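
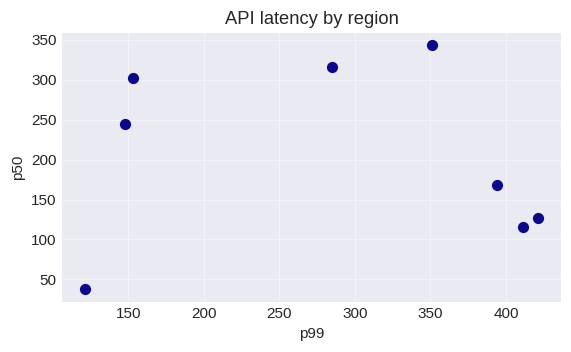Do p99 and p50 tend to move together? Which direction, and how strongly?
Points are roughly uncorrelated; weak (|r| ≈ 0.1).

no clear correlation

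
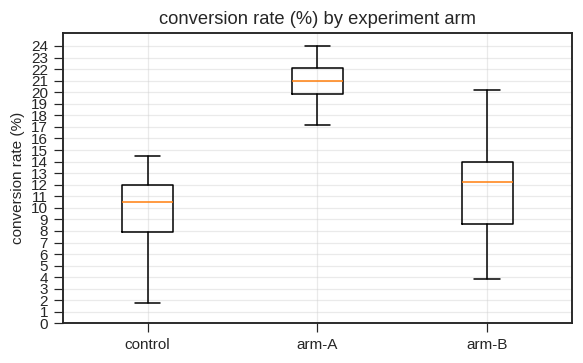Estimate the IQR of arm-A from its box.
Q3 ≈ 22, Q1 ≈ 20; IQR ≈ 2.

≈ 2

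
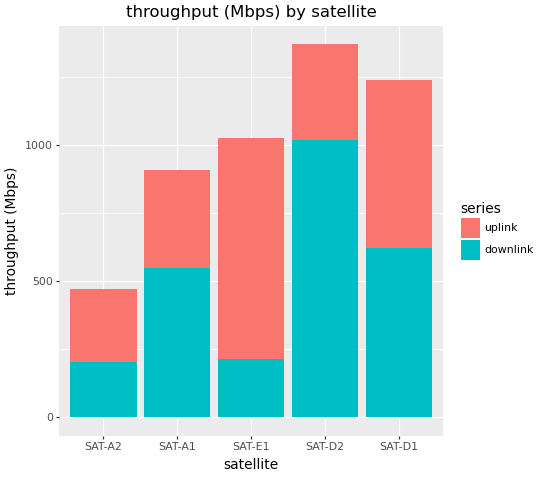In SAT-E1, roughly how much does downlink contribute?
≈ 200

downlink top ≈ 200, bottom ≈ 0; segment ≈ 200.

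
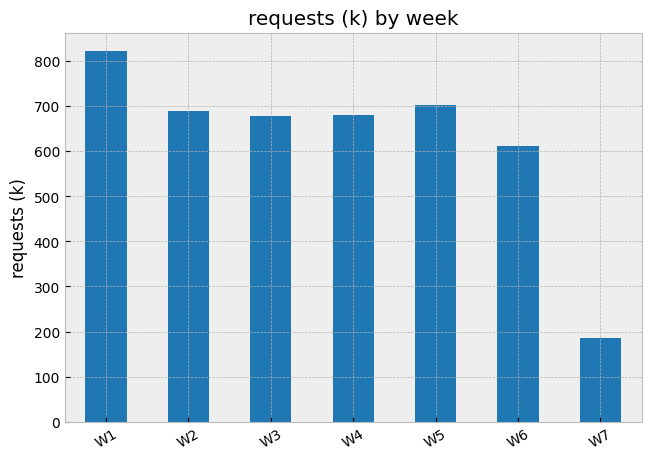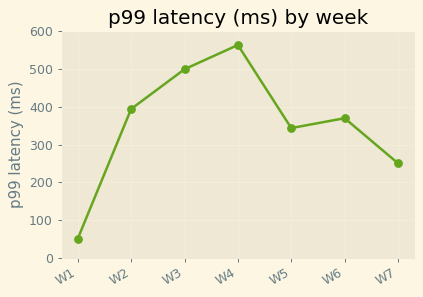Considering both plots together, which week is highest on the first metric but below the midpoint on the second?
Chart 2 median p99 latency (ms) ≈ 400; below-median weeks: W1, W5, W7. Among those, W1 has the highest requests (k) (≈ 800).

W1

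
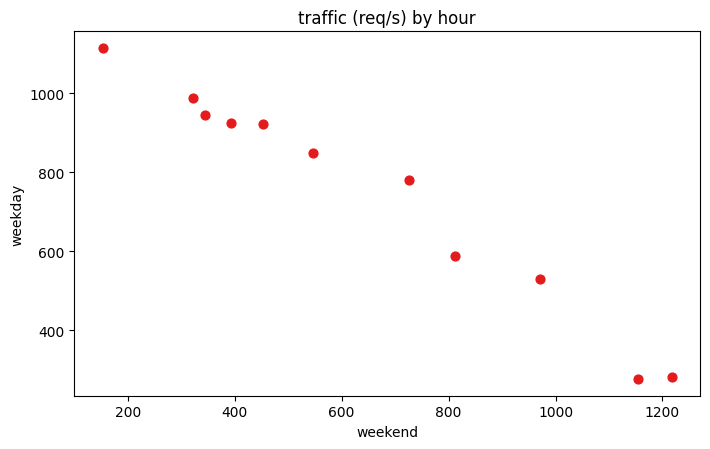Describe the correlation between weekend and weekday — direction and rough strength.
Points are negatively correlated; strong (|r| ≈ 1.0).

negative, strong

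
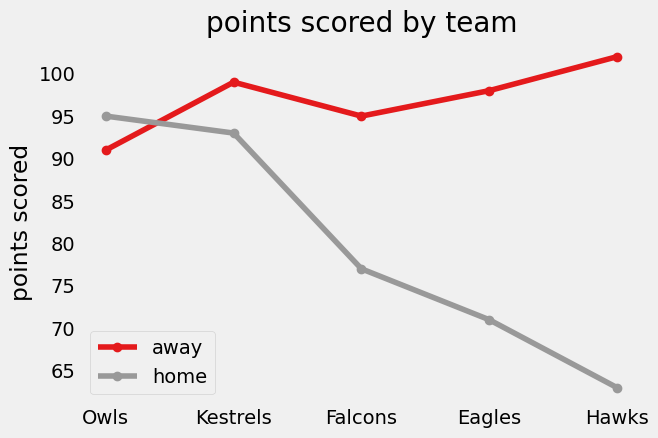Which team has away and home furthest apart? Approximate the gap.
Hawks, ≈ 35

Hawks: away ≈ 100, home ≈ 65 → gap ≈ 35. Next-largest (Eagles) is only ≈ 30.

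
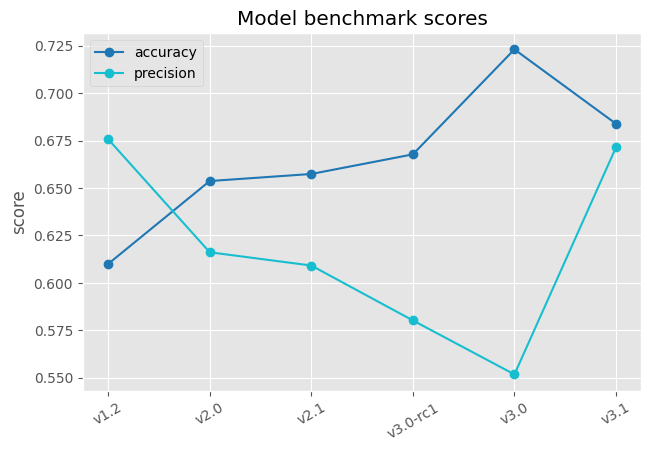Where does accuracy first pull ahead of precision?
v1.2: accuracy ≈ 0.60 vs precision ≈ 0.68 (not yet); v2.0: accuracy ≈ 0.66 vs precision ≈ 0.62 (first crossover).

v2.0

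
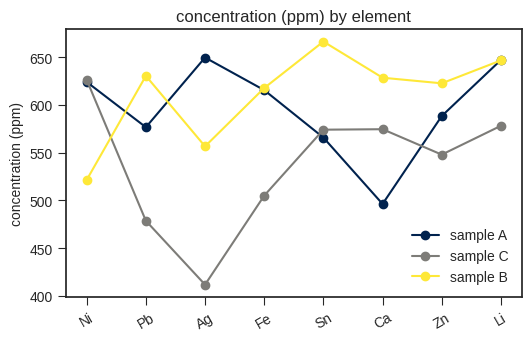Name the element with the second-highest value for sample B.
Li

Top 3 for sample B: Sn ≈ 675, Li ≈ 650, Pb ≈ 625.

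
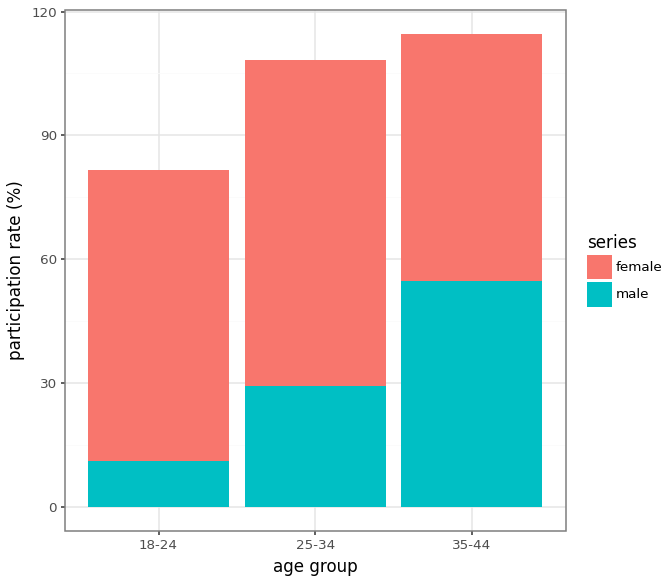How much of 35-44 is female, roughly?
female top ≈ 110, bottom ≈ 50; segment ≈ 60.

≈ 60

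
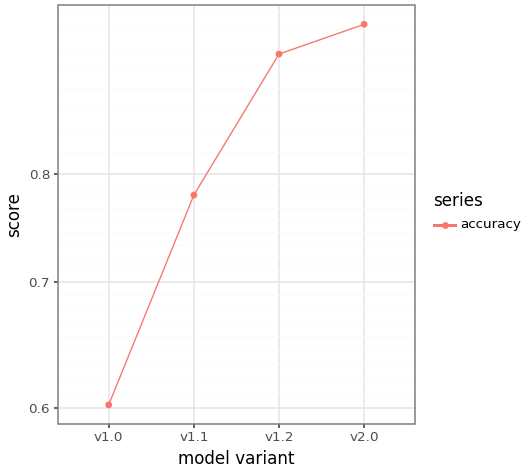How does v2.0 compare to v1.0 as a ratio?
v2.0 ≈ 0.95, v1.0 ≈ 0.60; 0.95/0.60 ≈ 1.58.

≈ 1.58×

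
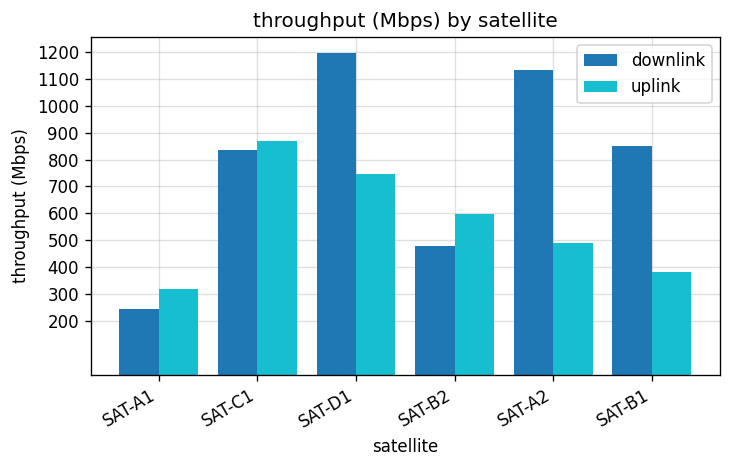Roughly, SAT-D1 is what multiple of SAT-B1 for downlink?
SAT-D1 ≈ 1200, SAT-B1 ≈ 900; 1200/900 ≈ 1.33.

≈ 1.33×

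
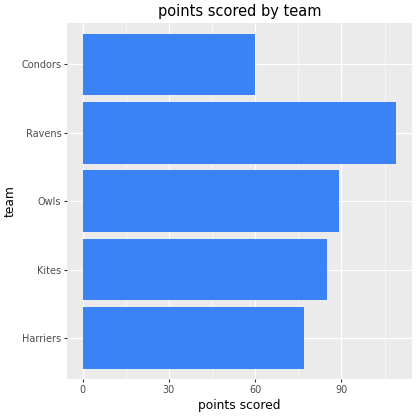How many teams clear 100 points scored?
1

Above 100: Ravens.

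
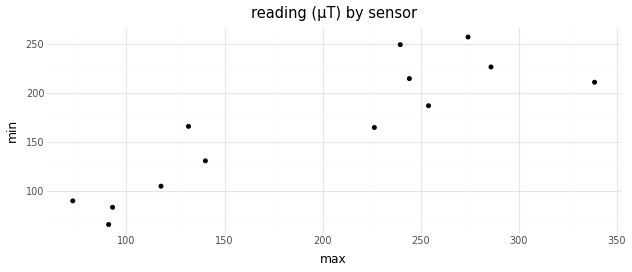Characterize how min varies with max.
Points are positively correlated; strong (|r| ≈ 0.9).

positive, strong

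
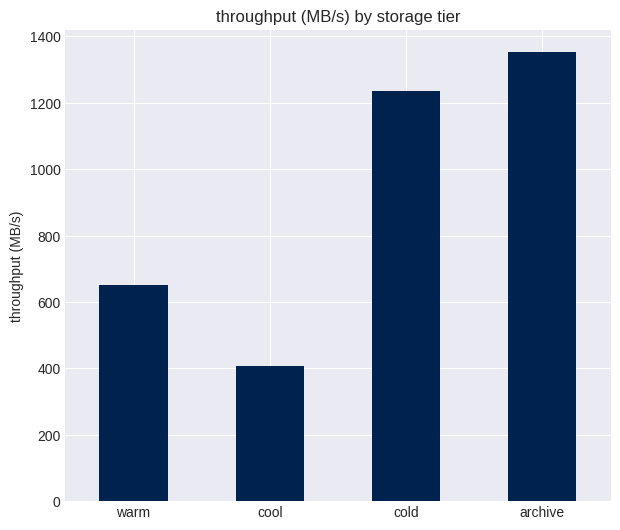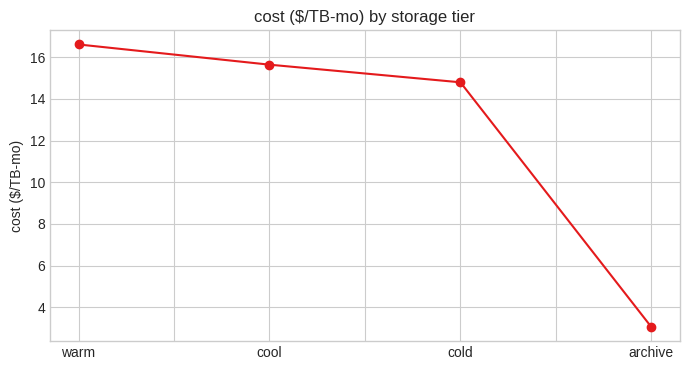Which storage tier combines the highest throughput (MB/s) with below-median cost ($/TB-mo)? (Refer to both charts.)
Chart 2 median cost ($/TB-mo) ≈ 16; below-median storage tiers: cold, archive. Among those, archive has the highest throughput (MB/s) (≈ 1400).

archive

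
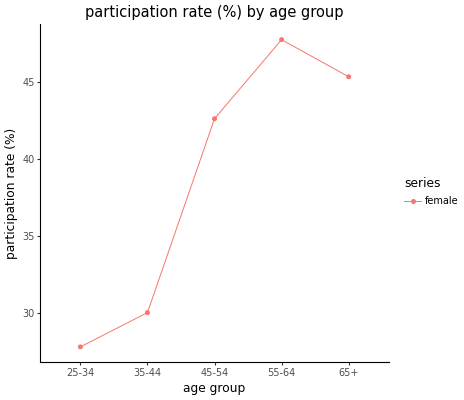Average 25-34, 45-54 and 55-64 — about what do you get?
≈ 39

(28 + 42 + 48) / 3 ≈ 39.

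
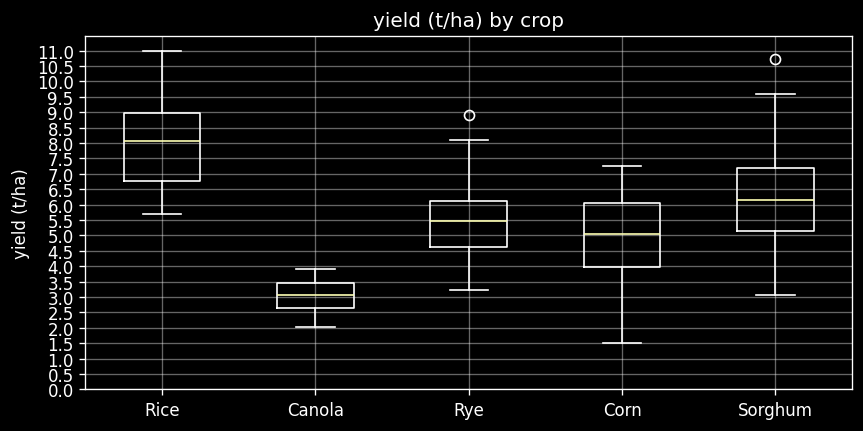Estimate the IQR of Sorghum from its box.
≈ 2.0

Q3 ≈ 7.0, Q1 ≈ 5.0; IQR ≈ 2.0.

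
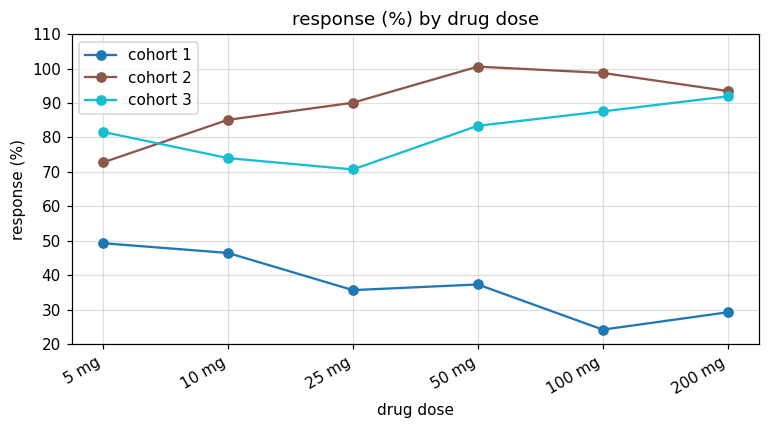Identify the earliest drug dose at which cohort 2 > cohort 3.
10 mg

5 mg: cohort 2 ≈ 70 vs cohort 3 ≈ 80 (not yet); 10 mg: cohort 2 ≈ 90 vs cohort 3 ≈ 70 (first crossover).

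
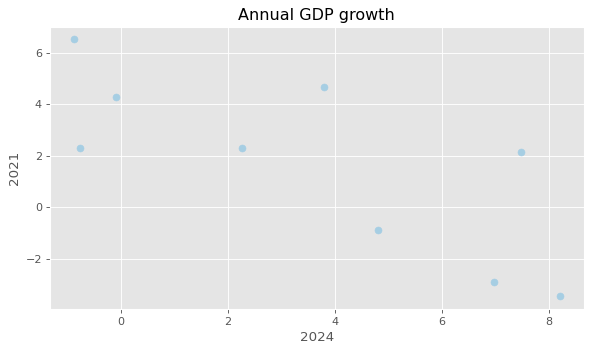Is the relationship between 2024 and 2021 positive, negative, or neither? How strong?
negative, strong

Points are negatively correlated; strong (|r| ≈ 0.8).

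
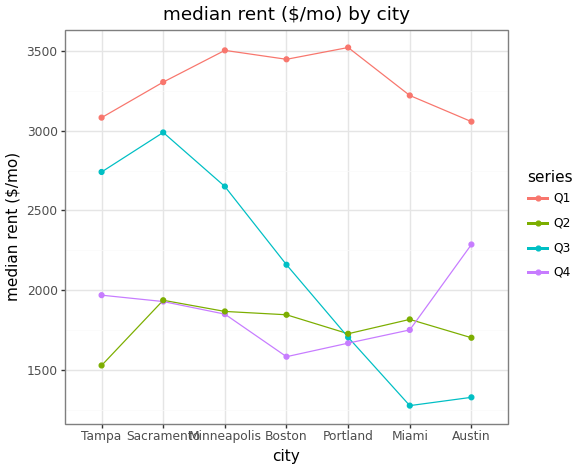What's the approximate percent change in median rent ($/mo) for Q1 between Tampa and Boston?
≈ +13.3%

Tampa ≈ 3000, Boston ≈ 3400; (3400 − 3000) / 3000 ≈ +13.3%.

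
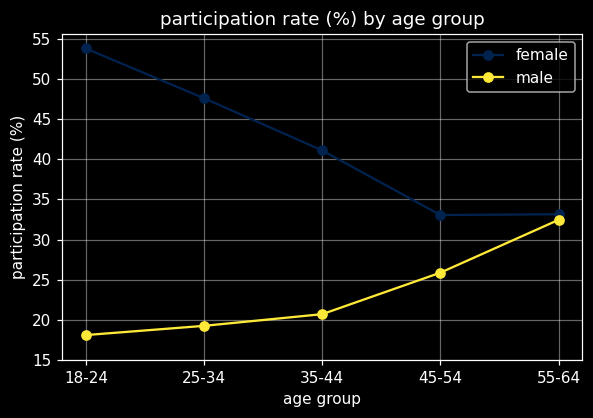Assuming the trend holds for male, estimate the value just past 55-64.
Last three: 20, 25, 30 → slope ≈ 5/step → next ≈ 35.

≈ 35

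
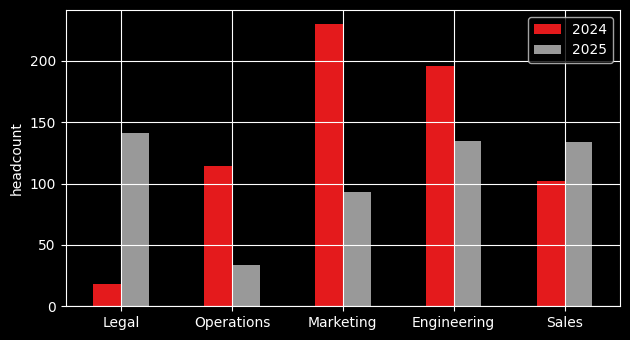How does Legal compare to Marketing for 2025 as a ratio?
Legal ≈ 140, Marketing ≈ 100; 140/100 ≈ 1.4.

≈ 1.4×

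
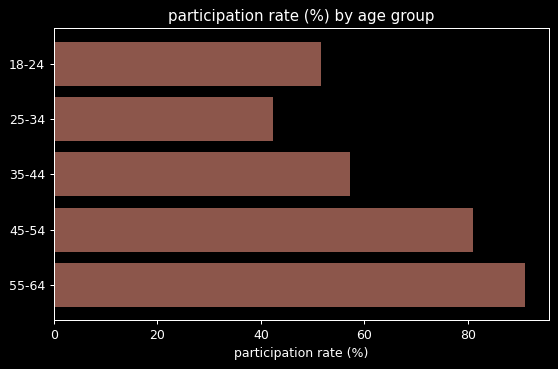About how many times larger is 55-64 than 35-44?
≈ 1.5×

55-64 ≈ 90, 35-44 ≈ 60; 90/60 ≈ 1.5.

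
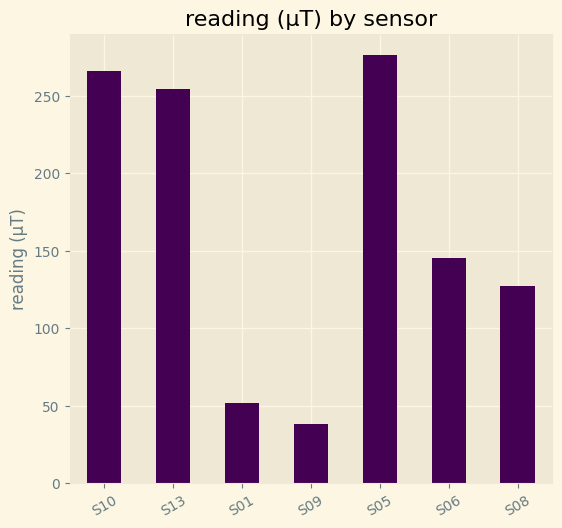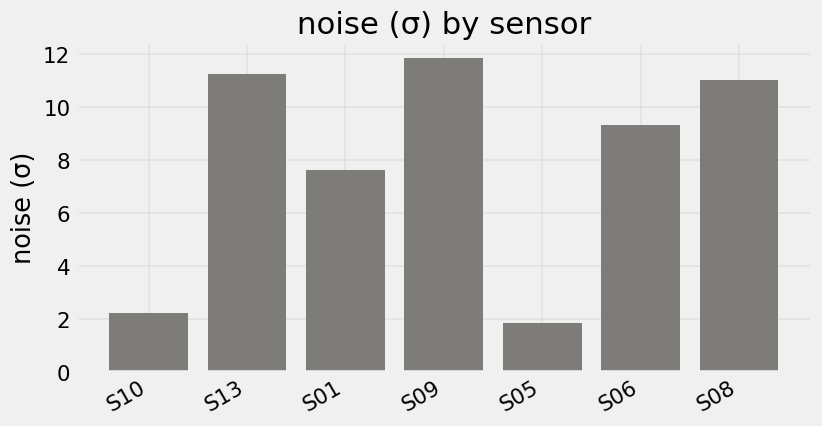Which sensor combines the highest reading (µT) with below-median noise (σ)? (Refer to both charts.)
Chart 2 median noise (σ) ≈ 10; below-median sensors: S10, S01, S05. Among those, S05 has the highest reading (µT) (≈ 300).

S05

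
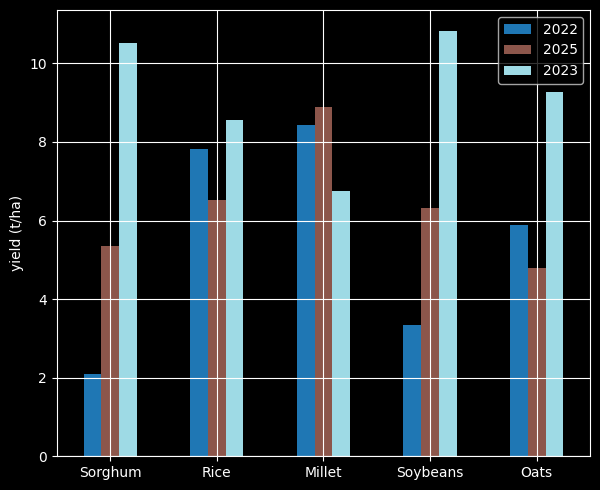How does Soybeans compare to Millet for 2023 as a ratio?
Soybeans ≈ 11, Millet ≈ 7; 11/7 ≈ 1.57.

≈ 1.57×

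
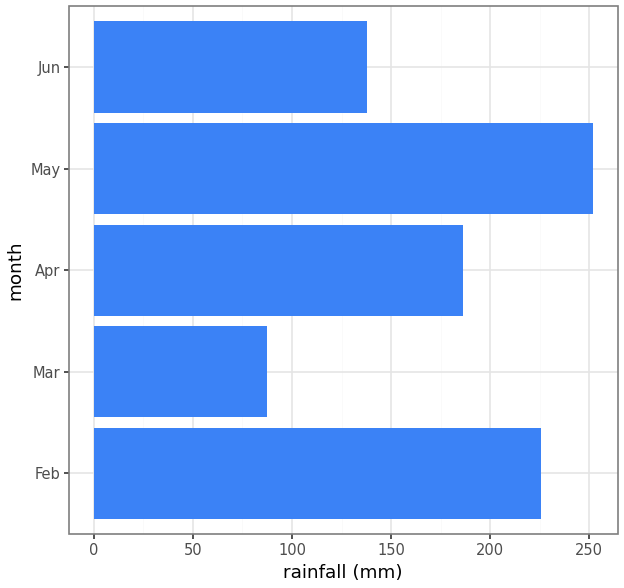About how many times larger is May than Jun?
May ≈ 250, Jun ≈ 150; 250/150 ≈ 1.67.

≈ 1.67×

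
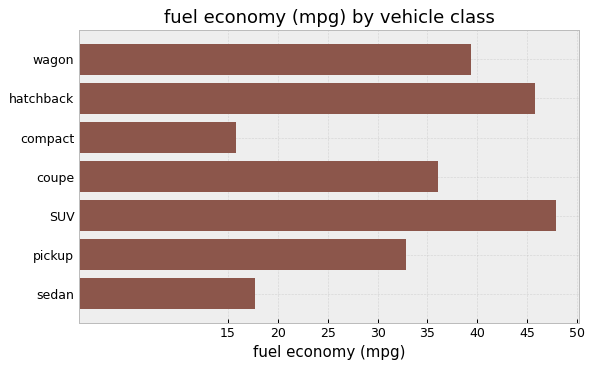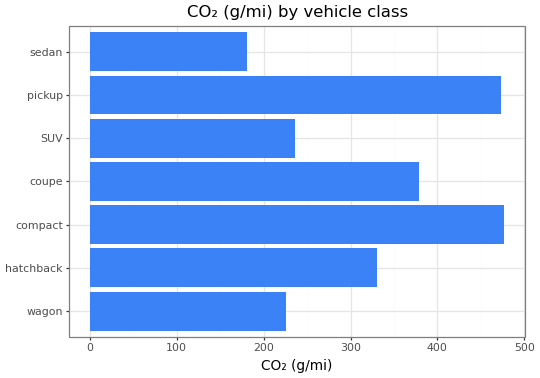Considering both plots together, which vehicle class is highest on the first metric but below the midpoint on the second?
SUV

Chart 2 median CO₂ (g/mi) ≈ 350; below-median vehicle classes: wagon, SUV, sedan. Among those, SUV has the highest fuel economy (mpg) (≈ 50).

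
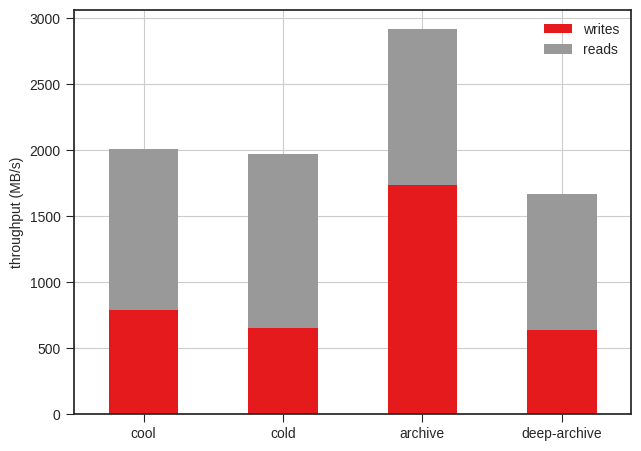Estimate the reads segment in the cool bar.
≈ 1000

reads top ≈ 2000, bottom ≈ 1000; segment ≈ 1000.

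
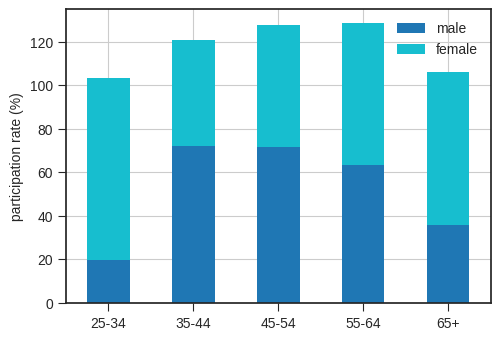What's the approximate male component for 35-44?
≈ 80

male top ≈ 80, bottom ≈ 0; segment ≈ 80.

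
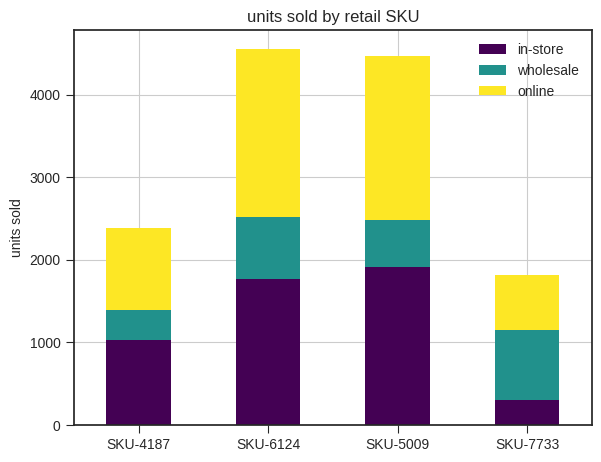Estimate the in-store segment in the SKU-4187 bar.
in-store top ≈ 1000, bottom ≈ 0; segment ≈ 1000.

≈ 1000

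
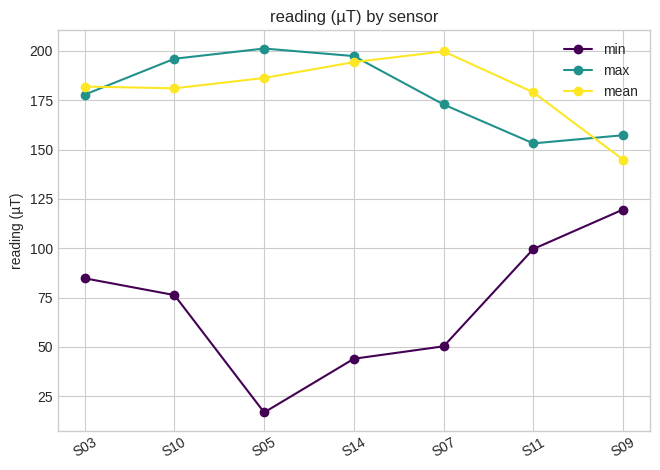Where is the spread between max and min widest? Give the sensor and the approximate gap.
S05, ≈ 180 µT

S05: max ≈ 200, min ≈ 20 → gap ≈ 180. Next-largest (S14) is only ≈ 160.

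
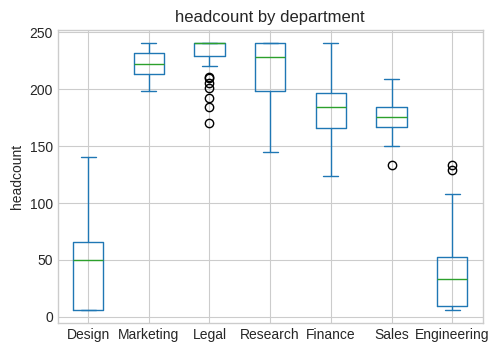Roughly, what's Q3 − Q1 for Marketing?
≈ 20

Q3 ≈ 240, Q1 ≈ 220; IQR ≈ 20.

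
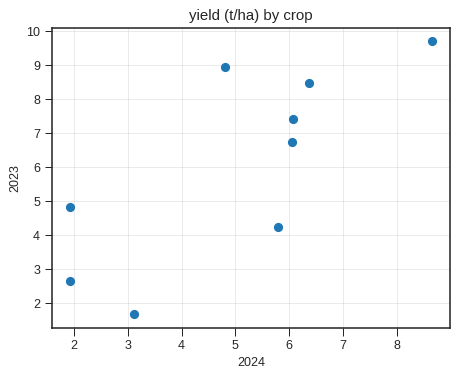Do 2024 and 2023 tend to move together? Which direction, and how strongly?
positive, strong

Points are positively correlated; strong (|r| ≈ 0.8).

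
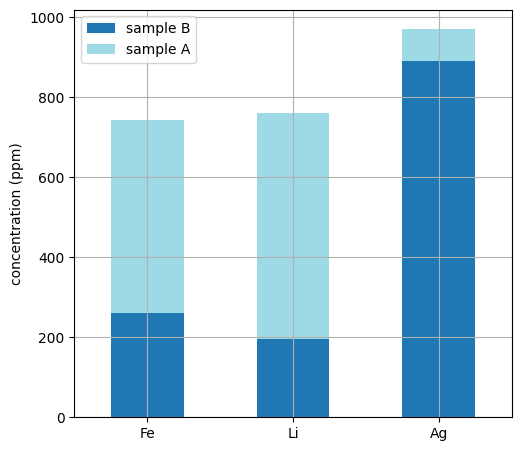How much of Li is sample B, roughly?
≈ 200

sample B top ≈ 200, bottom ≈ 0; segment ≈ 200.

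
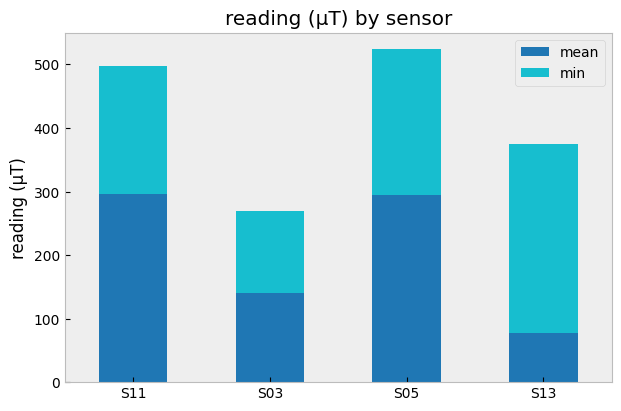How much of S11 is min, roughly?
≈ 200

min top ≈ 500, bottom ≈ 300; segment ≈ 200.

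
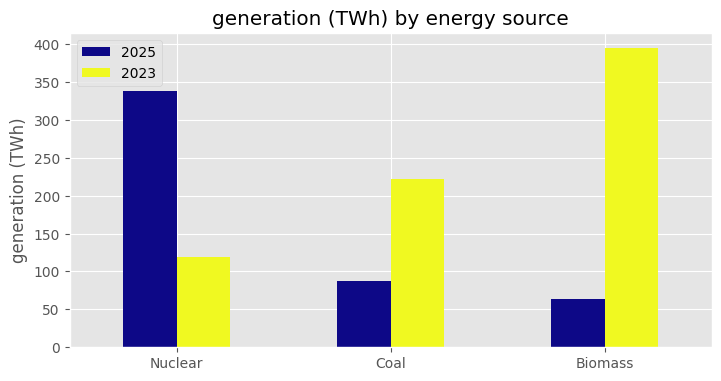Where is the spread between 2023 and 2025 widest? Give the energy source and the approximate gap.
Biomass: 2023 ≈ 400, 2025 ≈ 50 → gap ≈ 350. Next-largest (Nuclear) is only ≈ 250.

Biomass, ≈ 350 TWh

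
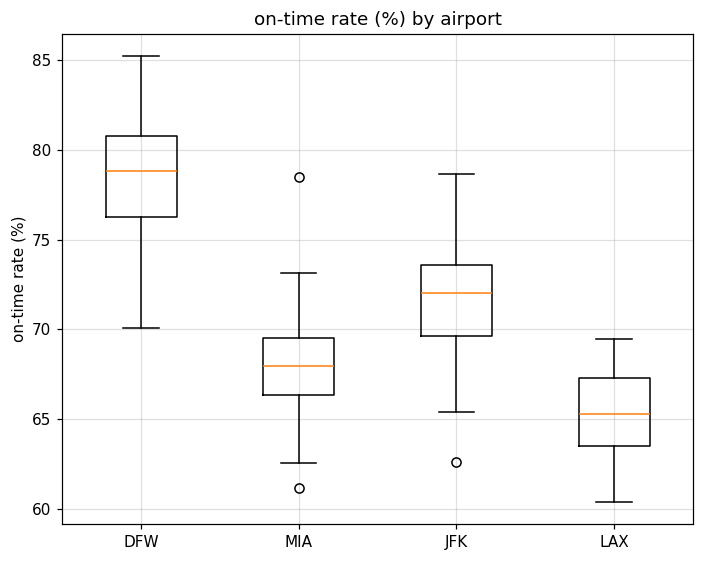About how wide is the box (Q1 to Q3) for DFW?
≈ 4

Q3 ≈ 80, Q1 ≈ 76; IQR ≈ 4.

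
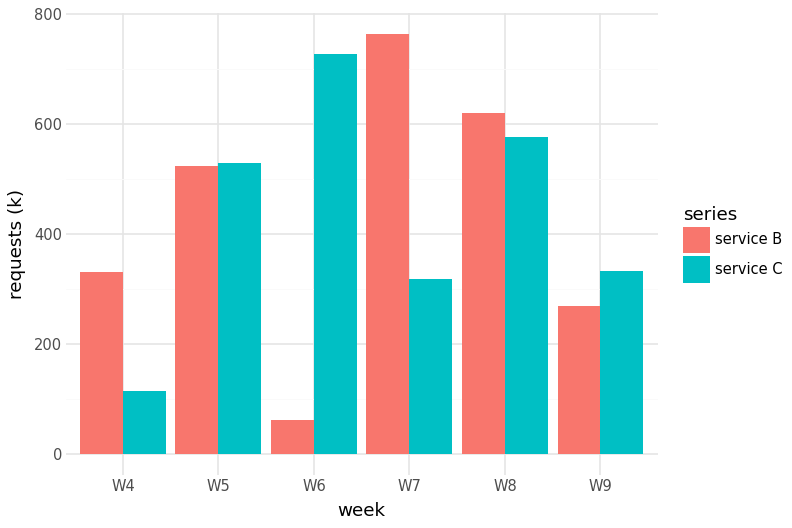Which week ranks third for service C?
W5

Top 4 for service C: W6 ≈ 700, W8 ≈ 600, W5 ≈ 500, W9 ≈ 300.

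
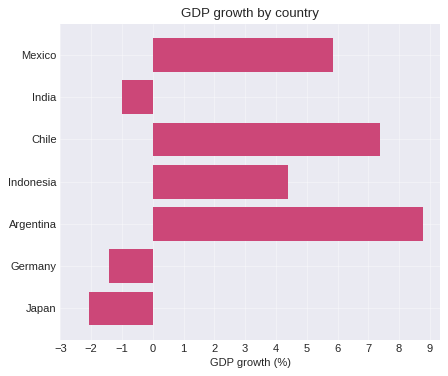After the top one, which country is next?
Chile

Top 3: Argentina ≈ 9, Chile ≈ 7, Mexico ≈ 6.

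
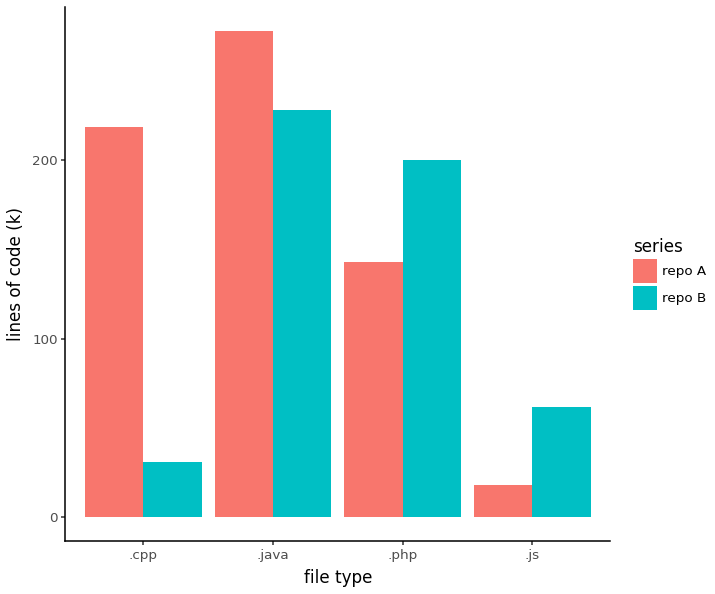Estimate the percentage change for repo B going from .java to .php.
≈ -11.1%

.java ≈ 225, .php ≈ 200; (200 − 225) / 225 ≈ -11.1%.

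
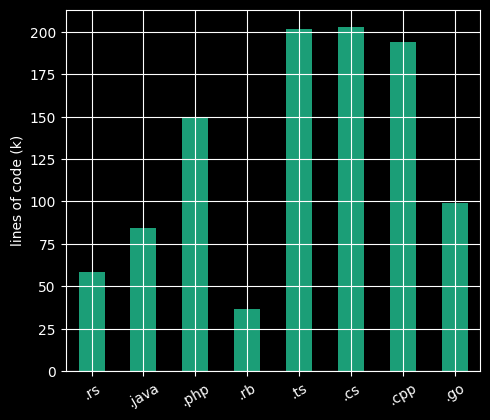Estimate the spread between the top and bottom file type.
Max .cs ≈ 200, min .rb ≈ 40; range ≈ 160.

≈ 160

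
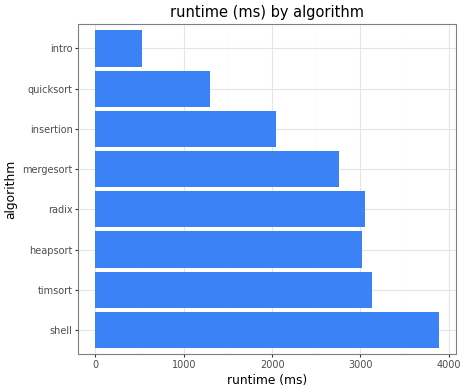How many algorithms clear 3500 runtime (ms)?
Above 3500: shell.

1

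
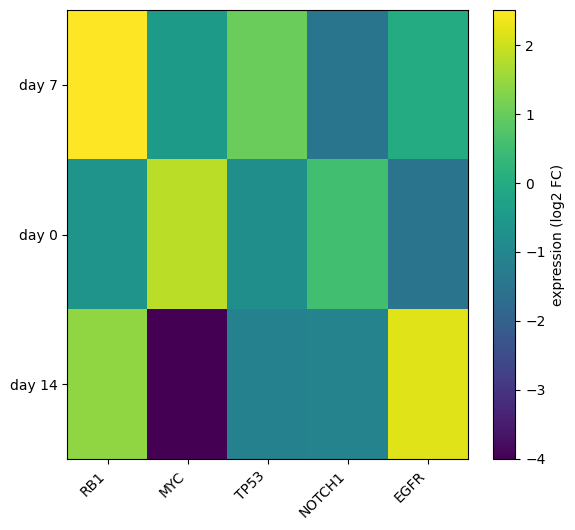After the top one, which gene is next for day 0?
NOTCH1

Top 3 for day 0: MYC ≈ 2, NOTCH1 ≈ 1, RB1 ≈ -1.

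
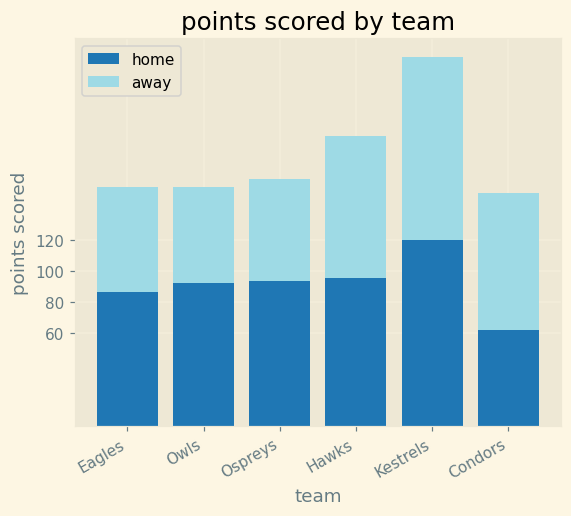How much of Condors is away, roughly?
away top ≈ 160, bottom ≈ 60; segment ≈ 100.

≈ 100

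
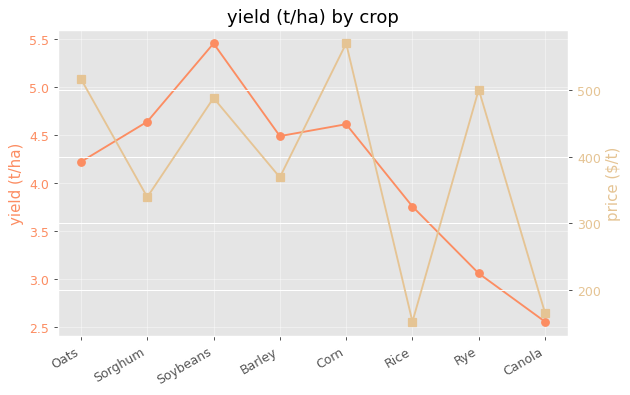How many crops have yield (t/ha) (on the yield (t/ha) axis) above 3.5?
Above 3.5: Oats, Sorghum, Soybeans, Barley, Corn, Rice.

6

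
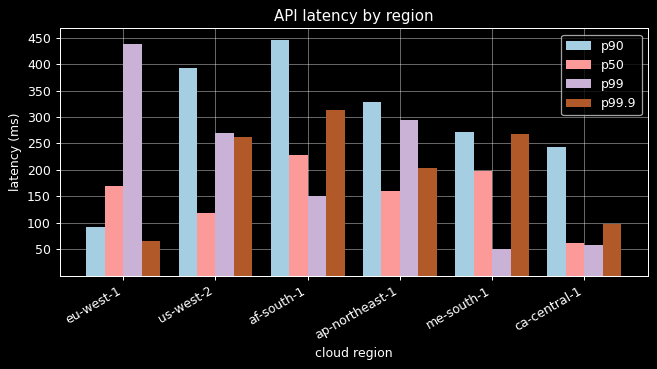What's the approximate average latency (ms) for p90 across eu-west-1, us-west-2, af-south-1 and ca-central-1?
(100 + 400 + 450 + 250) / 4 ≈ 300.

≈ 300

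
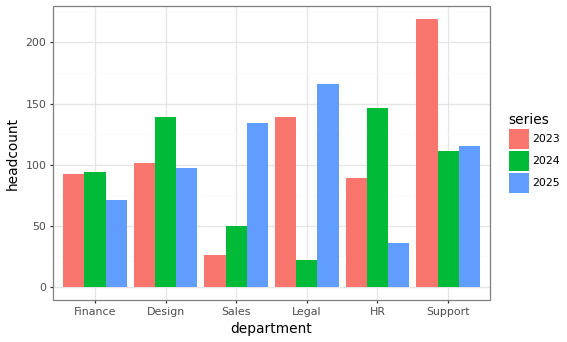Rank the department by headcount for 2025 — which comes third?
Top 4 for 2025: Legal ≈ 160, Sales ≈ 140, Support ≈ 120, Design ≈ 100.

Support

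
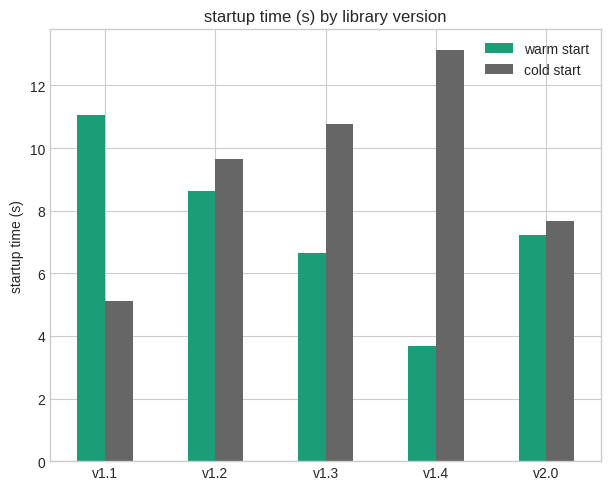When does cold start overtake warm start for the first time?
v1.1: cold start ≈ 6 vs warm start ≈ 12 (not yet); v1.2: cold start ≈ 10 vs warm start ≈ 8 (first crossover).

v1.2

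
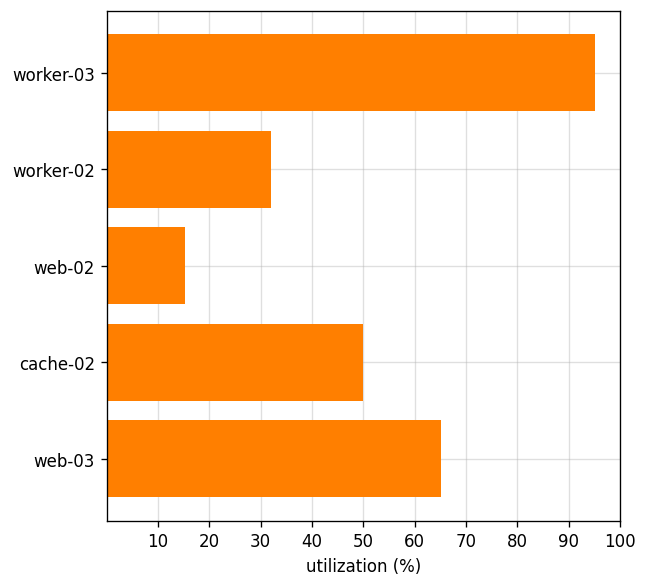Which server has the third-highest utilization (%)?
cache-02

Top 4: worker-03 ≈ 100, web-03 ≈ 70, cache-02 ≈ 50, worker-02 ≈ 30.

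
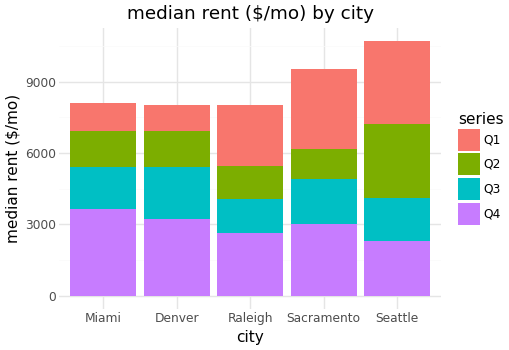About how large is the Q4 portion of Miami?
≈ 4000

Q4 top ≈ 4000, bottom ≈ 0; segment ≈ 4000.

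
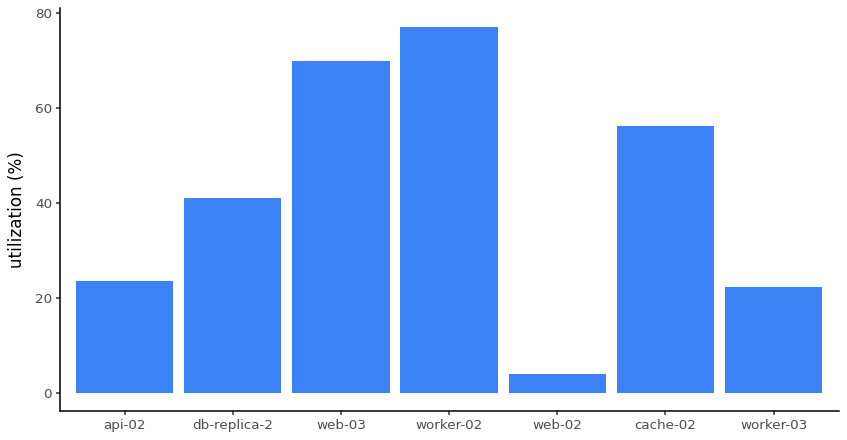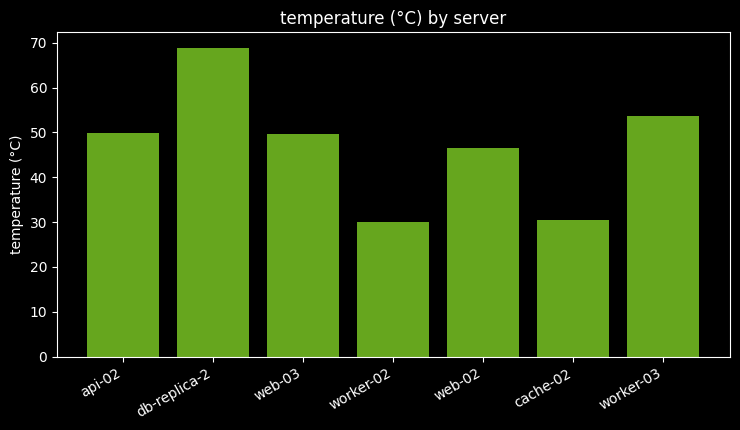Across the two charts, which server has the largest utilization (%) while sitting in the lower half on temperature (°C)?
worker-02

Chart 2 median temperature (°C) ≈ 50; below-median servers: worker-02, web-02, cache-02. Among those, worker-02 has the highest utilization (%) (≈ 80).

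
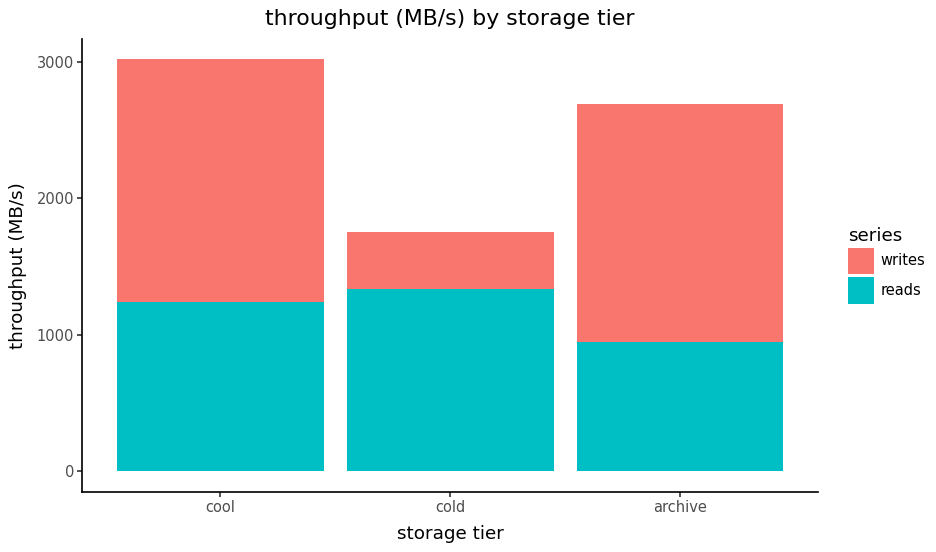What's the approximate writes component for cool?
writes top ≈ 3000, bottom ≈ 1000; segment ≈ 2000.

≈ 2000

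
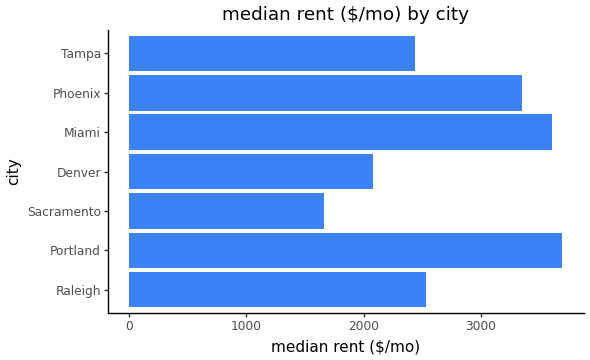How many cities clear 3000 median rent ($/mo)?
3

Above 3000: Portland, Miami, Phoenix.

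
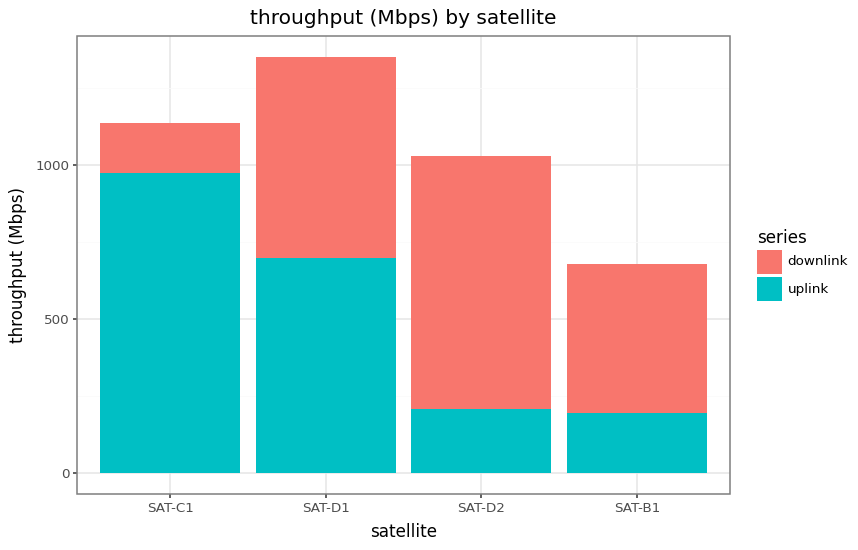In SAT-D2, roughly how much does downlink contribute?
downlink top ≈ 1000, bottom ≈ 200; segment ≈ 800.

≈ 800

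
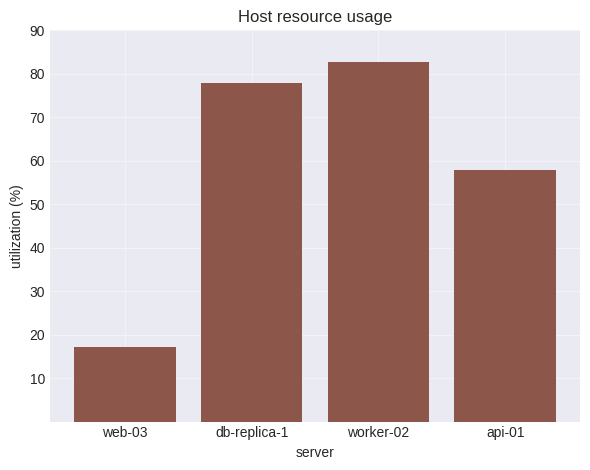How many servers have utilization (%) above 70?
2

Above 70: db-replica-1, worker-02.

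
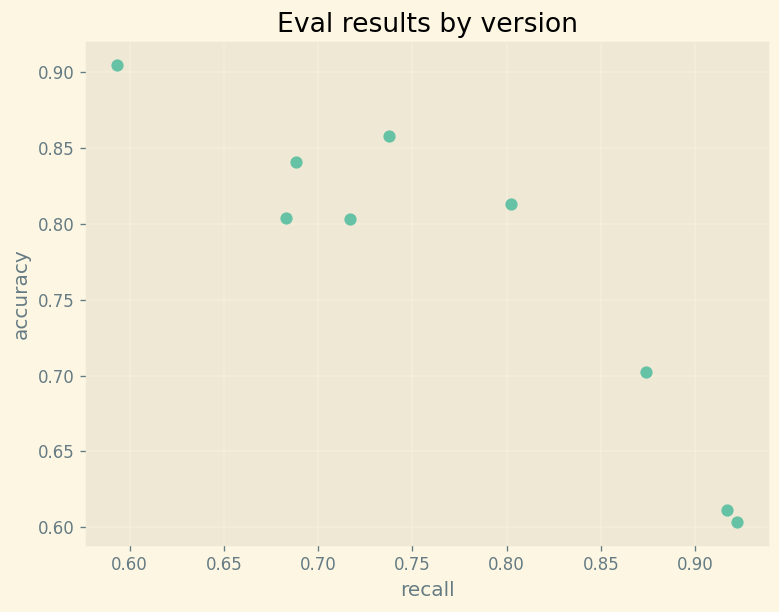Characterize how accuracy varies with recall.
negative, strong

Points are negatively correlated; strong (|r| ≈ 0.9).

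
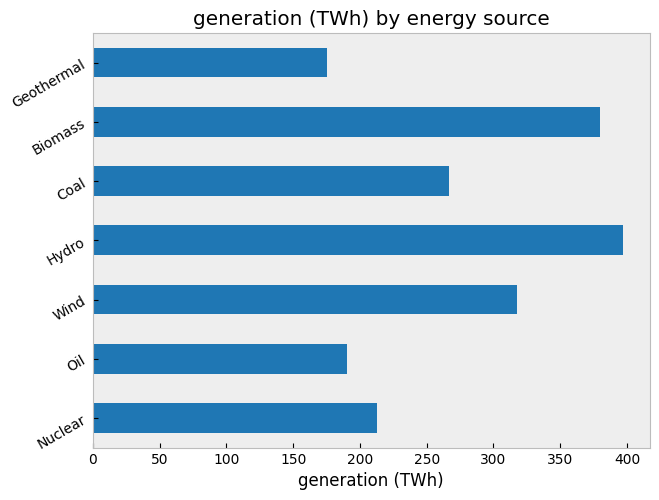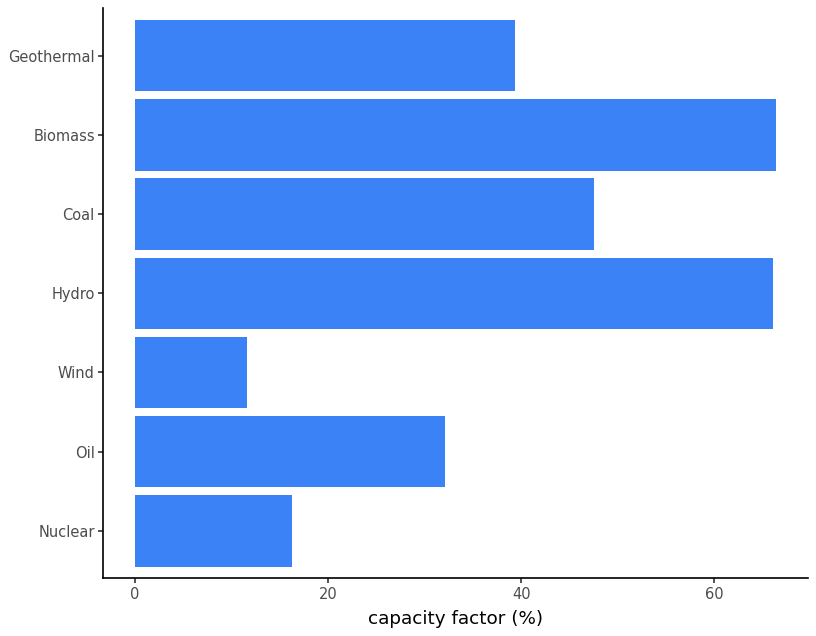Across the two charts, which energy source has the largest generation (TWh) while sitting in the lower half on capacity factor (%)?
Wind

Chart 2 median capacity factor (%) ≈ 40; below-median energy sources: Nuclear, Oil, Wind. Among those, Wind has the highest generation (TWh) (≈ 300).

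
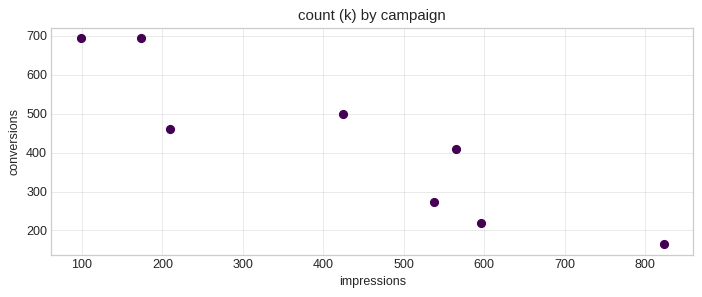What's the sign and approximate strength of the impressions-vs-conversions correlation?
negative, strong

Points are negatively correlated; strong (|r| ≈ 0.9).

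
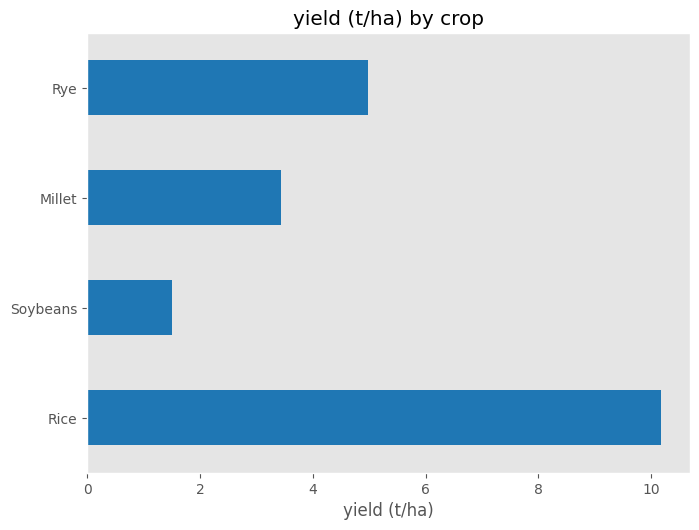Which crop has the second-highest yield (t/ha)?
Rye

Top 3: Rice ≈ 10, Rye ≈ 5, Millet ≈ 3.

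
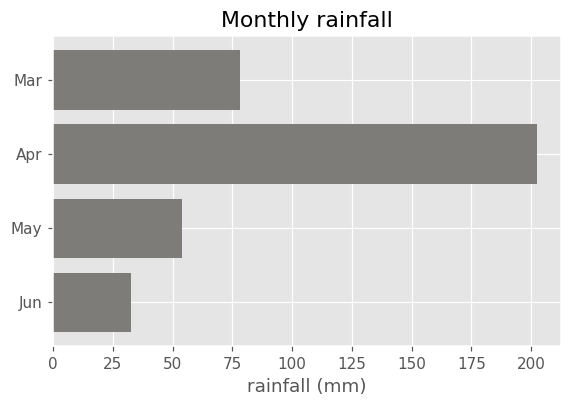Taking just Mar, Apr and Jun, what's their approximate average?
(80 + 200 + 40) / 3 ≈ 107.

≈ 107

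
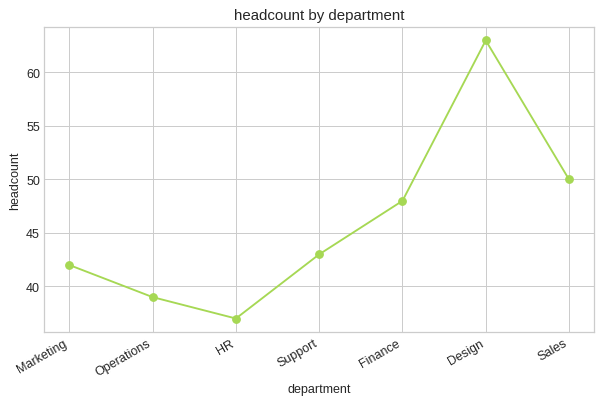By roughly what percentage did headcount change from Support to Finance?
≈ +11.1%

Support ≈ 45, Finance ≈ 50; (50 − 45) / 45 ≈ +11.1%.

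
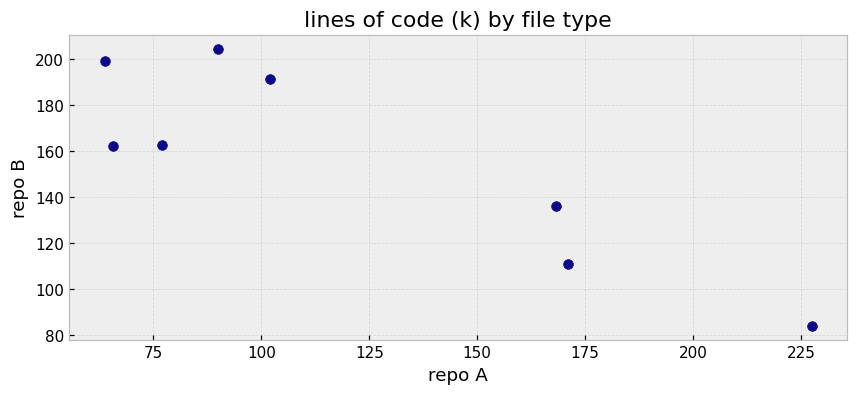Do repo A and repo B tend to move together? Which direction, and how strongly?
Points are negatively correlated; strong (|r| ≈ 0.9).

negative, strong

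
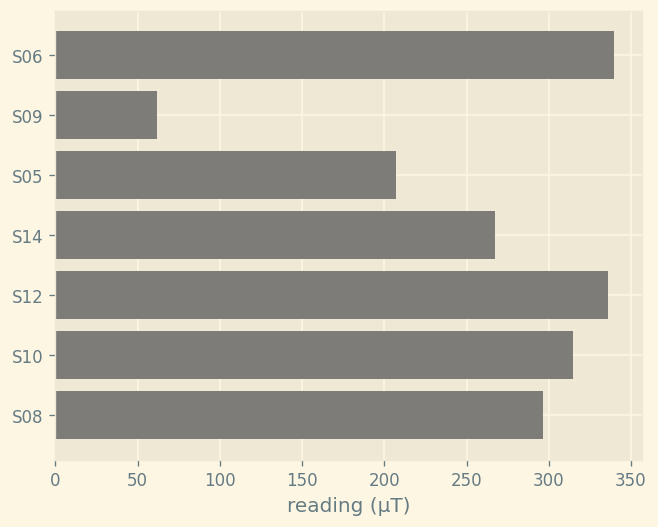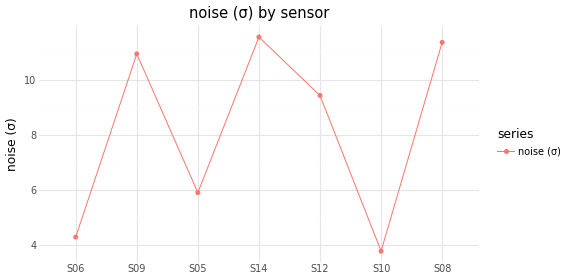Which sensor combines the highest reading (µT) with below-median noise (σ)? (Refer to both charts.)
S06

Chart 2 median noise (σ) ≈ 10; below-median sensors: S06, S05, S10. Among those, S06 has the highest reading (µT) (≈ 350).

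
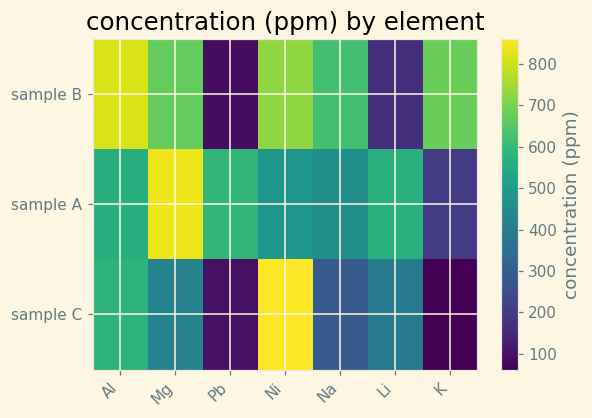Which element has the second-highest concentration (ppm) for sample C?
Al

Top 3 for sample C: Ni ≈ 900, Al ≈ 600, Mg ≈ 400.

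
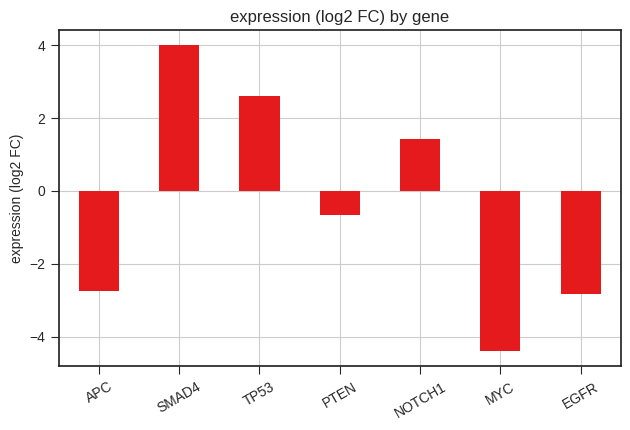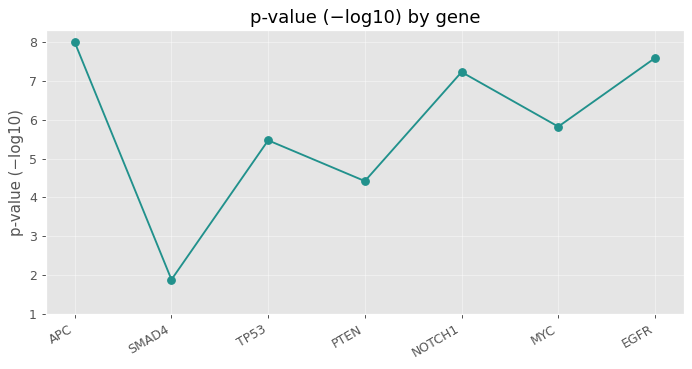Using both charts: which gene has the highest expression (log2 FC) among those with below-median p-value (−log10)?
SMAD4

Chart 2 median p-value (−log10) ≈ 6; below-median genes: SMAD4, TP53, PTEN. Among those, SMAD4 has the highest expression (log2 FC) (≈ 4).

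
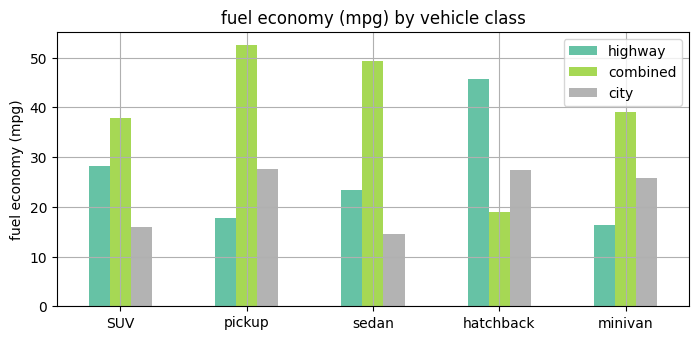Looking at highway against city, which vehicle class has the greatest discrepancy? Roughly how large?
hatchback, ≈ 20 mpg

hatchback: highway ≈ 45, city ≈ 25 → gap ≈ 20. Next-largest (SUV) is only ≈ 15.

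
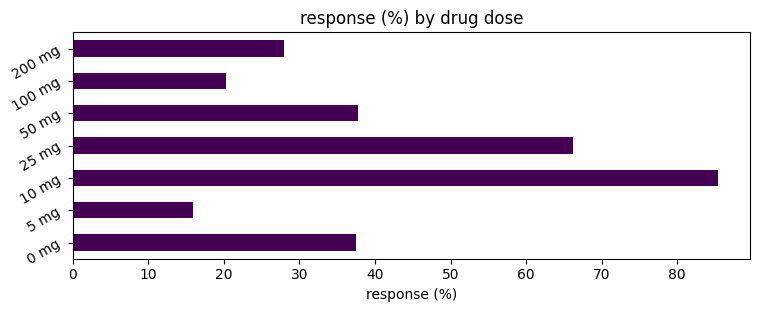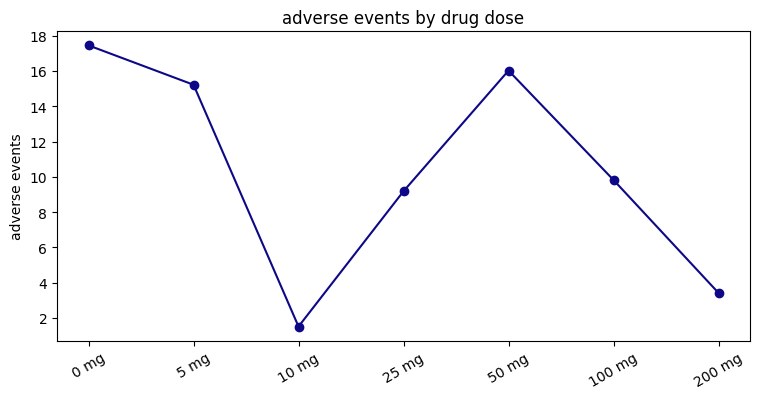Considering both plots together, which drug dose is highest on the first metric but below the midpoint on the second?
10 mg

Chart 2 median adverse events ≈ 10; below-median drug doses: 10 mg, 25 mg, 200 mg. Among those, 10 mg has the highest response (%) (≈ 90).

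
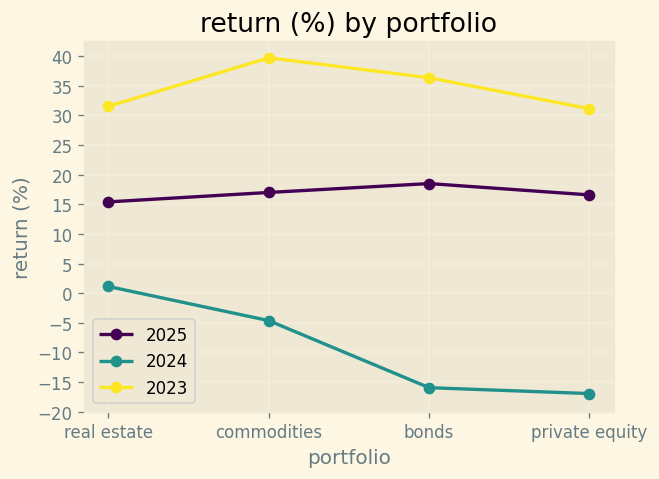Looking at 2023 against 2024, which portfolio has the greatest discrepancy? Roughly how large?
bonds: 2023 ≈ 35, 2024 ≈ -15 → gap ≈ 50. Next-largest (private equity) is only ≈ 45.

bonds, ≈ 50 %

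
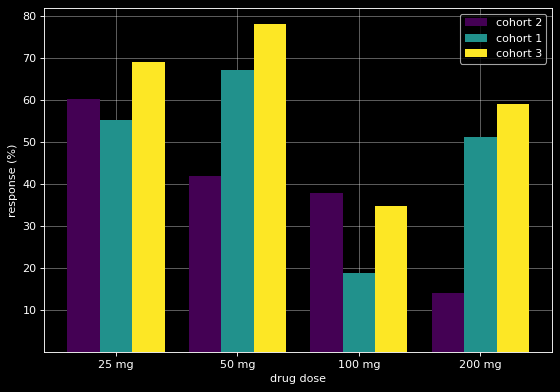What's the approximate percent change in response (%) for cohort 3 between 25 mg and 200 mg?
≈ -14.3%

25 mg ≈ 70, 200 mg ≈ 60; (60 − 70) / 70 ≈ -14.3%.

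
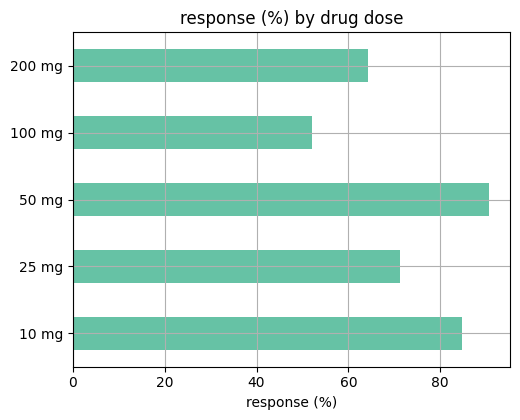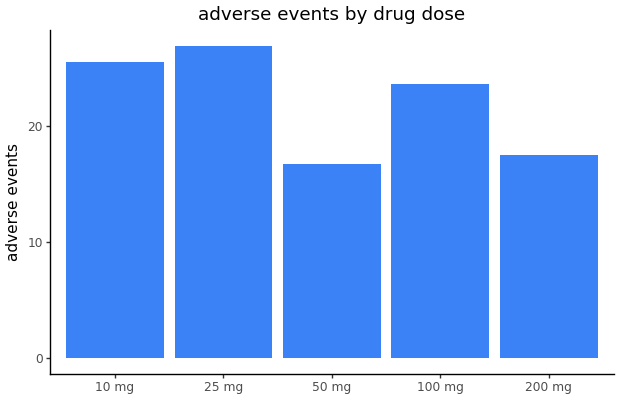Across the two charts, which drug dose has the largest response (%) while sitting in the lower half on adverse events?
50 mg

Chart 2 median adverse events ≈ 25; below-median drug doses: 50 mg, 200 mg. Among those, 50 mg has the highest response (%) (≈ 90).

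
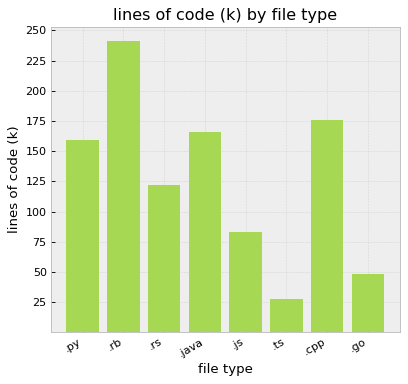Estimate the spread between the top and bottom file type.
Max .rb ≈ 250, min .ts ≈ 25; range ≈ 225.

≈ 225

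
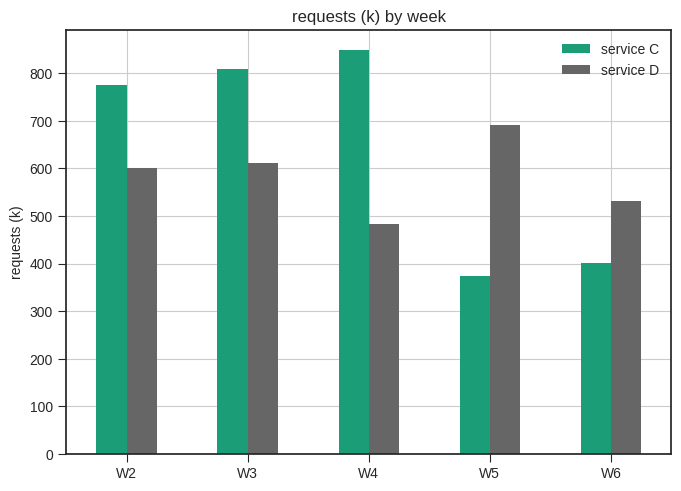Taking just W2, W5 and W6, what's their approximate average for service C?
≈ 533

(800 + 400 + 400) / 3 ≈ 533.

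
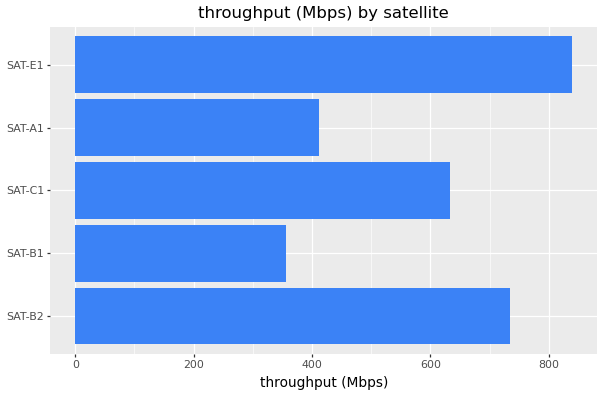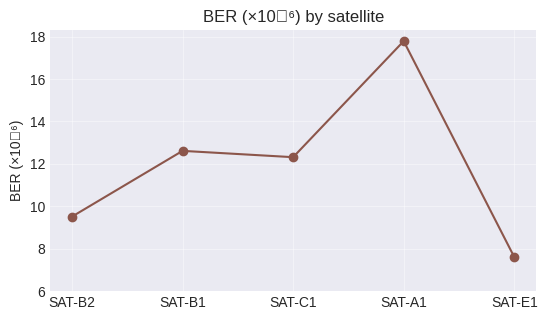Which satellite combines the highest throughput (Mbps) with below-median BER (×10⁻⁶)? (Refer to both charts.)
Chart 2 median BER (×10⁻⁶) ≈ 12; below-median satellites: SAT-B2, SAT-E1. Among those, SAT-E1 has the highest throughput (Mbps) (≈ 800).

SAT-E1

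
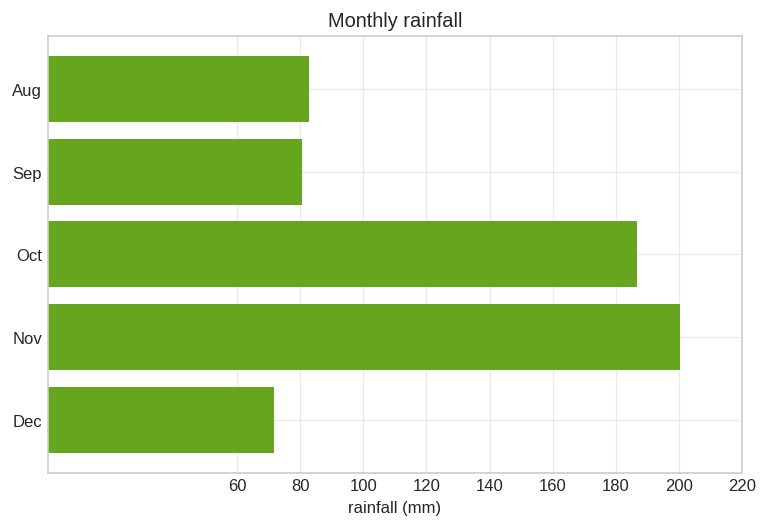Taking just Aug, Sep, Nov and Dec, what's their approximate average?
≈ 110

(80 + 80 + 200 + 80) / 4 ≈ 110.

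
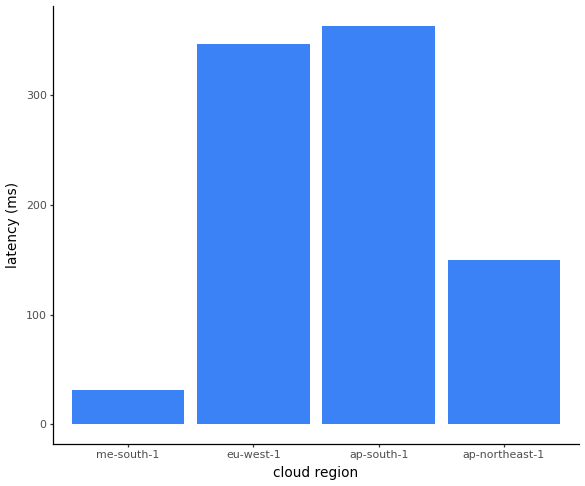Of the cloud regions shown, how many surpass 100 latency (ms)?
3

Above 100: eu-west-1, ap-south-1, ap-northeast-1.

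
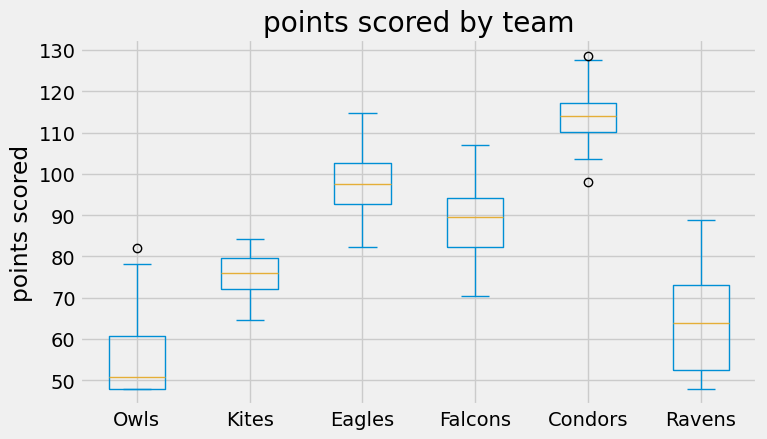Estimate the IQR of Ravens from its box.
Q3 ≈ 70, Q1 ≈ 50; IQR ≈ 20.

≈ 20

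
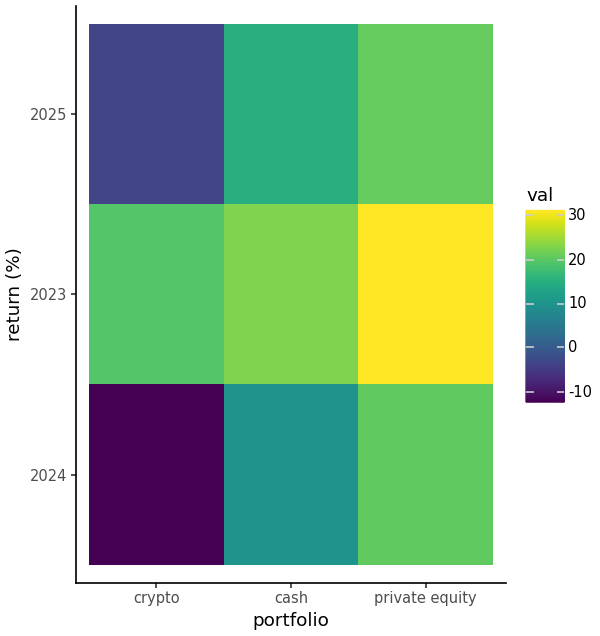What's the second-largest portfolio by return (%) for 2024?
Top 3 for 2024: private equity ≈ 20, cash ≈ 10, crypto ≈ -10.

cash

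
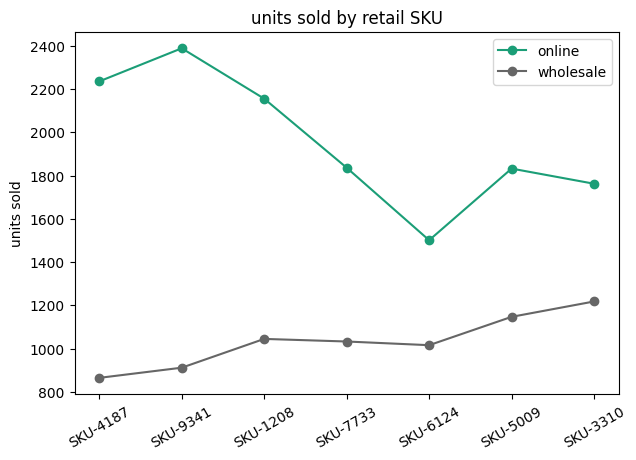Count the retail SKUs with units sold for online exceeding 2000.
3

Above 2000: SKU-4187, SKU-9341, SKU-1208.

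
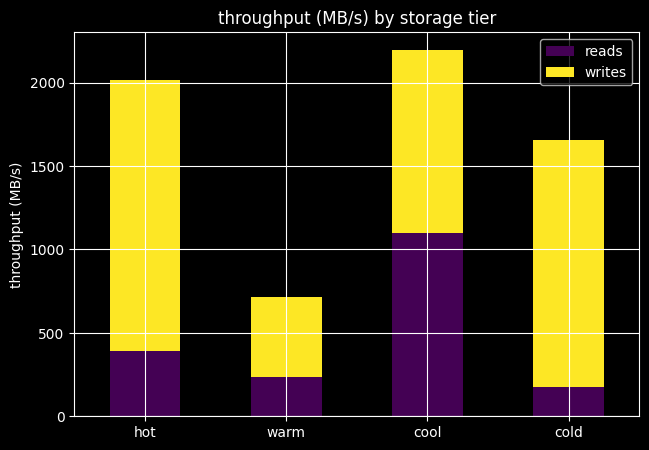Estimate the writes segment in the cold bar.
≈ 1400

writes top ≈ 1600, bottom ≈ 200; segment ≈ 1400.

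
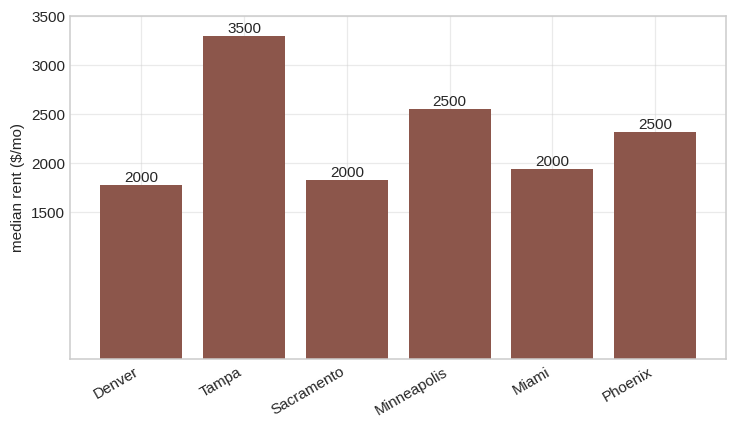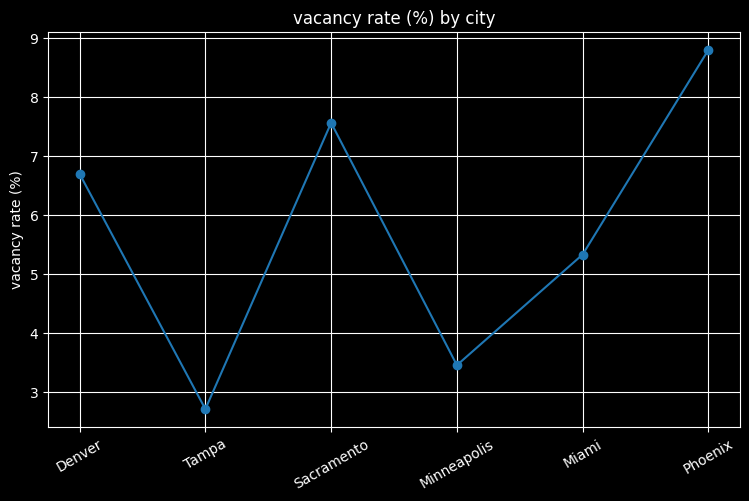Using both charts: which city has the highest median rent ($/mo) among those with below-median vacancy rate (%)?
Chart 2 median vacancy rate (%) ≈ 6; below-median cities: Tampa, Minneapolis, Miami. Among those, Tampa has the highest median rent ($/mo) (≈ 3500).

Tampa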